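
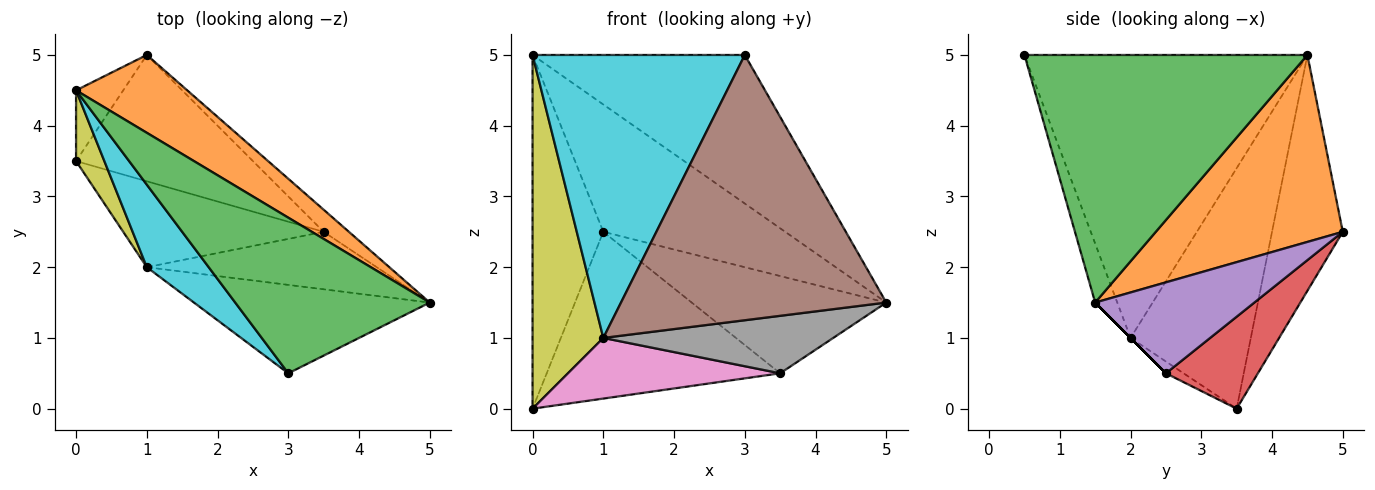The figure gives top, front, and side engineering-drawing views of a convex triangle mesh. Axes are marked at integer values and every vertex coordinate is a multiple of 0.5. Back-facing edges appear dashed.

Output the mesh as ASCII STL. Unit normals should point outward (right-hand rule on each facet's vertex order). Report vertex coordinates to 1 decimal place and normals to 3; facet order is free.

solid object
 facet normal -0.700 0.700 -0.140
  outer loop
   vertex 0.0 4.5 5.0
   vertex 1.0 5.0 2.5
   vertex 0.0 3.5 0.0
  endloop
 endfacet
 facet normal 0.659 0.642 0.392
  outer loop
   vertex 0.0 4.5 5.0
   vertex 5.0 1.5 1.5
   vertex 1.0 5.0 2.5
  endloop
 endfacet
 facet normal 0.677 0.508 0.532
  outer loop
   vertex 0.0 4.5 5.0
   vertex 3.0 0.5 5.0
   vertex 5.0 1.5 1.5
  endloop
 endfacet
 facet normal 0.300 0.760 -0.576
  outer loop
   vertex 3.5 2.5 0.5
   vertex 0.0 3.5 0.0
   vertex 1.0 5.0 2.5
  endloop
 endfacet
 facet normal 0.624 0.762 -0.173
  outer loop
   vertex 3.5 2.5 0.5
   vertex 1.0 5.0 2.5
   vertex 5.0 1.5 1.5
  endloop
 endfacet
 facet normal -0.079 -0.946 -0.315
  outer loop
   vertex 1.0 2.0 1.0
   vertex 5.0 1.5 1.5
   vertex 3.0 0.5 5.0
  endloop
 endfacet
 facet normal -0.048 -0.576 -0.816
  outer loop
   vertex 1.0 2.0 1.0
   vertex 0.0 3.5 0.0
   vertex 3.5 2.5 0.5
  endloop
 endfacet
 facet normal 0.000 -0.707 -0.707
  outer loop
   vertex 1.0 2.0 1.0
   vertex 3.5 2.5 0.5
   vertex 5.0 1.5 1.5
  endloop
 endfacet
 facet normal -0.858 -0.504 0.101
  outer loop
   vertex 1.0 2.0 1.0
   vertex 0.0 4.5 5.0
   vertex 0.0 3.5 0.0
  endloop
 endfacet
 facet normal -0.788 -0.591 0.172
  outer loop
   vertex 1.0 2.0 1.0
   vertex 3.0 0.5 5.0
   vertex 0.0 4.5 5.0
  endloop
 endfacet
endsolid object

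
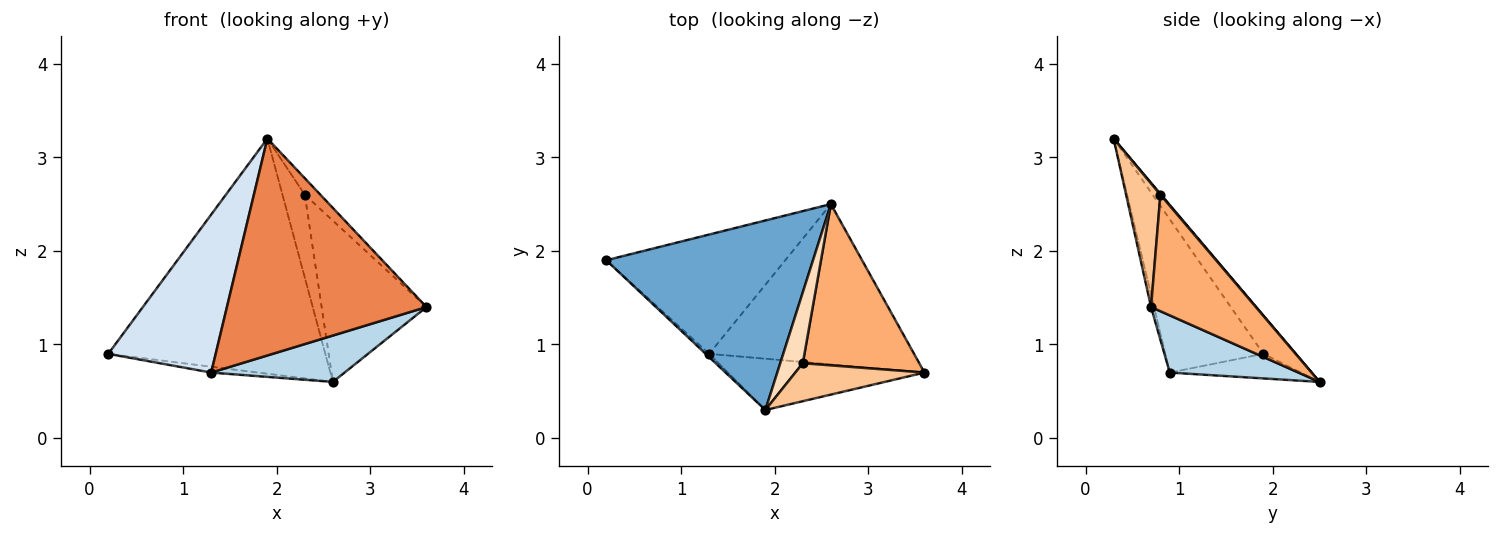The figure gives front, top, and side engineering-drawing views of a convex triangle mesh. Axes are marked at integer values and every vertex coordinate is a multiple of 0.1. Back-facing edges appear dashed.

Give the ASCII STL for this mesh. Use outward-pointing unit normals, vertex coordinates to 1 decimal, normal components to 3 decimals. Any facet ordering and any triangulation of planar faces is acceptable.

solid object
 facet normal -0.115 0.773 0.623
  outer loop
   vertex 1.9 0.3 3.2
   vertex 2.6 2.5 0.6
   vertex 0.2 1.9 0.9
  endloop
 endfacet
 facet normal -0.136 0.049 -0.990
  outer loop
   vertex 1.3 0.9 0.7
   vertex 0.2 1.9 0.9
   vertex 2.6 2.5 0.6
  endloop
 endfacet
 facet normal 0.259 -0.268 -0.928
  outer loop
   vertex 1.3 0.9 0.7
   vertex 2.6 2.5 0.6
   vertex 3.6 0.7 1.4
  endloop
 endfacet
 facet normal -0.674 -0.738 -0.015
  outer loop
   vertex 1.3 0.9 0.7
   vertex 1.9 0.3 3.2
   vertex 0.2 1.9 0.9
  endloop
 endfacet
 facet normal -0.015 -0.973 -0.230
  outer loop
   vertex 1.3 0.9 0.7
   vertex 3.6 0.7 1.4
   vertex 1.9 0.3 3.2
  endloop
 endfacet
 facet normal 0.577 0.577 0.577
  outer loop
   vertex 2.3 0.8 2.6
   vertex 3.6 0.7 1.4
   vertex 2.6 2.5 0.6
  endloop
 endfacet
 facet normal 0.659 0.300 0.689
  outer loop
   vertex 2.3 0.8 2.6
   vertex 1.9 0.3 3.2
   vertex 3.6 0.7 1.4
  endloop
 endfacet
 facet normal 0.025 0.760 0.650
  outer loop
   vertex 2.3 0.8 2.6
   vertex 2.6 2.5 0.6
   vertex 1.9 0.3 3.2
  endloop
 endfacet
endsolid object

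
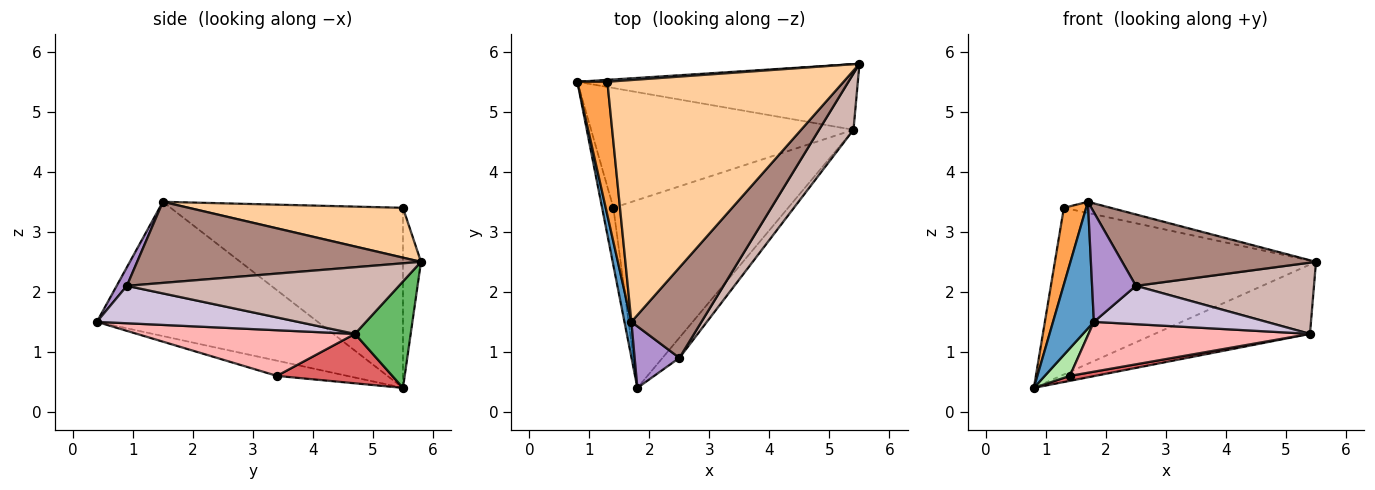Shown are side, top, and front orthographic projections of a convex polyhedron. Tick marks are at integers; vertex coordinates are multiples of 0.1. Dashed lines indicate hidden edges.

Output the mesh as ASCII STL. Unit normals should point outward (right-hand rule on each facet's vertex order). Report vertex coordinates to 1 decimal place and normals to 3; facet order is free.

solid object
 facet normal -0.982 -0.182 0.051
  outer loop
   vertex 1.7 1.5 3.5
   vertex 0.8 5.5 0.4
   vertex 1.8 0.4 1.5
  endloop
 endfacet
 facet normal -0.069 0.998 0.011
  outer loop
   vertex 1.3 5.5 3.4
   vertex 5.5 5.8 2.5
   vertex 0.8 5.5 0.4
  endloop
 endfacet
 facet normal -0.982 -0.094 0.164
  outer loop
   vertex 1.3 5.5 3.4
   vertex 0.8 5.5 0.4
   vertex 1.7 1.5 3.5
  endloop
 endfacet
 facet normal 0.206 0.045 0.977
  outer loop
   vertex 1.3 5.5 3.4
   vertex 1.7 1.5 3.5
   vertex 5.5 5.8 2.5
  endloop
 endfacet
 facet normal 0.252 0.703 -0.665
  outer loop
   vertex 5.4 4.7 1.3
   vertex 0.8 5.5 0.4
   vertex 5.5 5.8 2.5
  endloop
 endfacet
 facet normal -0.771 -0.275 -0.574
  outer loop
   vertex 1.4 3.4 0.6
   vertex 1.8 0.4 1.5
   vertex 0.8 5.5 0.4
  endloop
 endfacet
 facet normal 0.185 -0.041 -0.982
  outer loop
   vertex 1.4 3.4 0.6
   vertex 0.8 5.5 0.4
   vertex 5.4 4.7 1.3
  endloop
 endfacet
 facet normal 0.245 -0.249 -0.937
  outer loop
   vertex 1.4 3.4 0.6
   vertex 5.4 4.7 1.3
   vertex 1.8 0.4 1.5
  endloop
 endfacet
 facet normal 0.199 -0.854 0.480
  outer loop
   vertex 2.5 0.9 2.1
   vertex 1.7 1.5 3.5
   vertex 1.8 0.4 1.5
  endloop
 endfacet
 facet normal 0.718 -0.616 -0.324
  outer loop
   vertex 2.5 0.9 2.1
   vertex 1.8 0.4 1.5
   vertex 5.4 4.7 1.3
  endloop
 endfacet
 facet normal 0.672 -0.459 0.581
  outer loop
   vertex 2.5 0.9 2.1
   vertex 5.5 5.8 2.5
   vertex 1.7 1.5 3.5
  endloop
 endfacet
 facet normal 0.768 -0.503 0.397
  outer loop
   vertex 2.5 0.9 2.1
   vertex 5.4 4.7 1.3
   vertex 5.5 5.8 2.5
  endloop
 endfacet
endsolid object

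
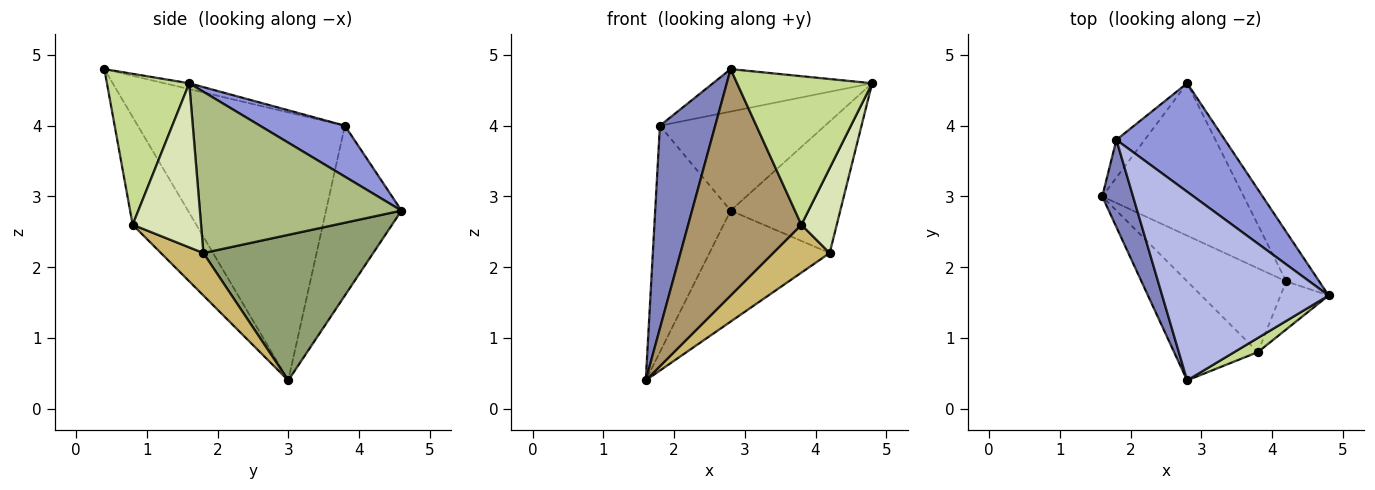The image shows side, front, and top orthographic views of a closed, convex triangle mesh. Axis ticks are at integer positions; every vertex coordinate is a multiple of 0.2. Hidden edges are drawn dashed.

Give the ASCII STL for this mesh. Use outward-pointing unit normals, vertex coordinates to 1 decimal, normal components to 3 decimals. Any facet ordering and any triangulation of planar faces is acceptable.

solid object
 facet normal -0.702 0.702 -0.117
  outer loop
   vertex 1.8 3.8 4.0
   vertex 2.8 4.6 2.8
   vertex 1.6 3.0 0.4
  endloop
 endfacet
 facet normal -0.960 -0.256 0.110
  outer loop
   vertex 1.8 3.8 4.0
   vertex 1.6 3.0 0.4
   vertex 2.8 0.4 4.8
  endloop
 endfacet
 facet normal 0.328 0.637 0.698
  outer loop
   vertex 1.8 3.8 4.0
   vertex 4.8 1.6 4.6
   vertex 2.8 4.6 2.8
  endloop
 endfacet
 facet normal -0.034 0.219 0.975
  outer loop
   vertex 1.8 3.8 4.0
   vertex 2.8 0.4 4.8
   vertex 4.8 1.6 4.6
  endloop
 endfacet
 facet normal 0.639 0.453 -0.622
  outer loop
   vertex 4.2 1.8 2.2
   vertex 1.6 3.0 0.4
   vertex 2.8 4.6 2.8
  endloop
 endfacet
 facet normal 0.865 0.470 -0.177
  outer loop
   vertex 4.2 1.8 2.2
   vertex 2.8 4.6 2.8
   vertex 4.8 1.6 4.6
  endloop
 endfacet
 facet normal 0.519 -0.851 0.081
  outer loop
   vertex 3.8 0.8 2.6
   vertex 4.8 1.6 4.6
   vertex 2.8 0.4 4.8
  endloop
 endfacet
 facet normal 0.860 -0.445 -0.252
  outer loop
   vertex 3.8 0.8 2.6
   vertex 4.2 1.8 2.2
   vertex 4.8 1.6 4.6
  endloop
 endfacet
 facet normal -0.458 -0.814 -0.356
  outer loop
   vertex 3.8 0.8 2.6
   vertex 2.8 0.4 4.8
   vertex 1.6 3.0 0.4
  endloop
 endfacet
 facet normal 0.349 -0.465 -0.814
  outer loop
   vertex 3.8 0.8 2.6
   vertex 1.6 3.0 0.4
   vertex 4.2 1.8 2.2
  endloop
 endfacet
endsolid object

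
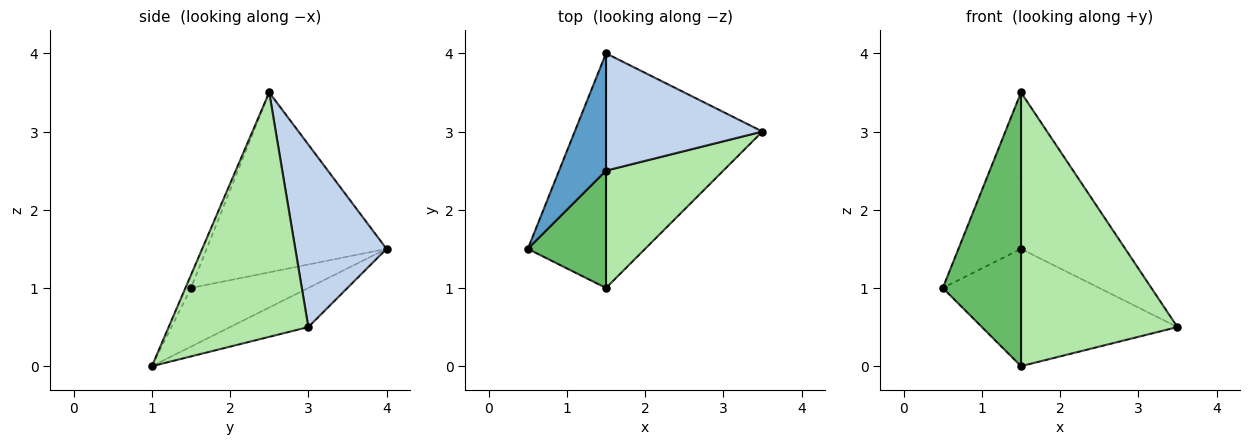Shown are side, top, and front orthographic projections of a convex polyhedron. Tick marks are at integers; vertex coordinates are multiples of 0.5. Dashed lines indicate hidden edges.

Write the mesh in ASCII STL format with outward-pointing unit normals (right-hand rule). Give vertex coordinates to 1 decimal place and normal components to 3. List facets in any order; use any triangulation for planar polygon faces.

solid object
 facet normal -0.917 0.319 0.239
  outer loop
   vertex 1.5 2.5 3.5
   vertex 1.5 4.0 1.5
   vertex 0.5 1.5 1.0
  endloop
 endfacet
 facet normal 0.573 0.655 0.492
  outer loop
   vertex 1.5 2.5 3.5
   vertex 3.5 3.0 0.5
   vertex 1.5 4.0 1.5
  endloop
 endfacet
 facet normal -0.557 0.371 -0.743
  outer loop
   vertex 1.5 1.0 0.0
   vertex 0.5 1.5 1.0
   vertex 1.5 4.0 1.5
  endloop
 endfacet
 facet normal -0.218 0.436 -0.873
  outer loop
   vertex 1.5 1.0 0.0
   vertex 1.5 4.0 1.5
   vertex 3.5 3.0 0.5
  endloop
 endfacet
 facet normal -0.066 -0.917 0.393
  outer loop
   vertex 1.5 1.0 0.0
   vertex 1.5 2.5 3.5
   vertex 0.5 1.5 1.0
  endloop
 endfacet
 facet normal 0.634 -0.711 0.305
  outer loop
   vertex 1.5 1.0 0.0
   vertex 3.5 3.0 0.5
   vertex 1.5 2.5 3.5
  endloop
 endfacet
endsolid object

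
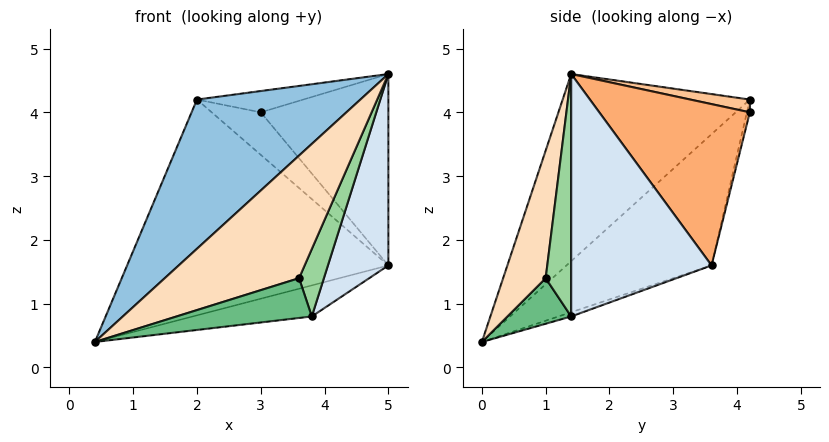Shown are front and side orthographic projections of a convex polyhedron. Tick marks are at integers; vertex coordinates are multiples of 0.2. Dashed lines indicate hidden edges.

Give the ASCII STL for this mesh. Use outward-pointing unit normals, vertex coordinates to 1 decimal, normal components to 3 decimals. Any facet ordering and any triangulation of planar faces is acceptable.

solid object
 facet normal -0.386 0.695 -0.606
  outer loop
   vertex 2.0 4.2 4.2
   vertex 5.0 3.6 1.6
   vertex 0.4 0.0 0.4
  endloop
 endfacet
 facet normal -0.521 -0.455 0.722
  outer loop
   vertex 5.0 1.4 4.6
   vertex 2.0 4.2 4.2
   vertex 0.4 0.0 0.4
  endloop
 endfacet
 facet normal -0.039 0.360 -0.932
  outer loop
   vertex 3.8 1.4 0.8
   vertex 0.4 0.0 0.4
   vertex 5.0 3.6 1.6
  endloop
 endfacet
 facet normal 0.882 -0.380 -0.279
  outer loop
   vertex 3.8 1.4 0.8
   vertex 5.0 3.6 1.6
   vertex 5.0 1.4 4.6
  endloop
 endfacet
 facet normal -0.057 0.956 -0.287
  outer loop
   vertex 3.0 4.2 4.0
   vertex 5.0 3.6 1.6
   vertex 2.0 4.2 4.2
  endloop
 endfacet
 facet normal 0.689 0.584 0.428
  outer loop
   vertex 3.0 4.2 4.0
   vertex 5.0 1.4 4.6
   vertex 5.0 3.6 1.6
  endloop
 endfacet
 facet normal 0.185 0.331 0.925
  outer loop
   vertex 3.0 4.2 4.0
   vertex 2.0 4.2 4.2
   vertex 5.0 1.4 4.6
  endloop
 endfacet
 facet normal 0.302 -0.953 -0.013
  outer loop
   vertex 3.6 1.0 1.4
   vertex 5.0 1.4 4.6
   vertex 0.4 0.0 0.4
  endloop
 endfacet
 facet normal 0.387 -0.821 -0.418
  outer loop
   vertex 3.6 1.0 1.4
   vertex 0.4 0.0 0.4
   vertex 3.8 1.4 0.8
  endloop
 endfacet
 facet normal 0.699 -0.680 -0.221
  outer loop
   vertex 3.6 1.0 1.4
   vertex 3.8 1.4 0.8
   vertex 5.0 1.4 4.6
  endloop
 endfacet
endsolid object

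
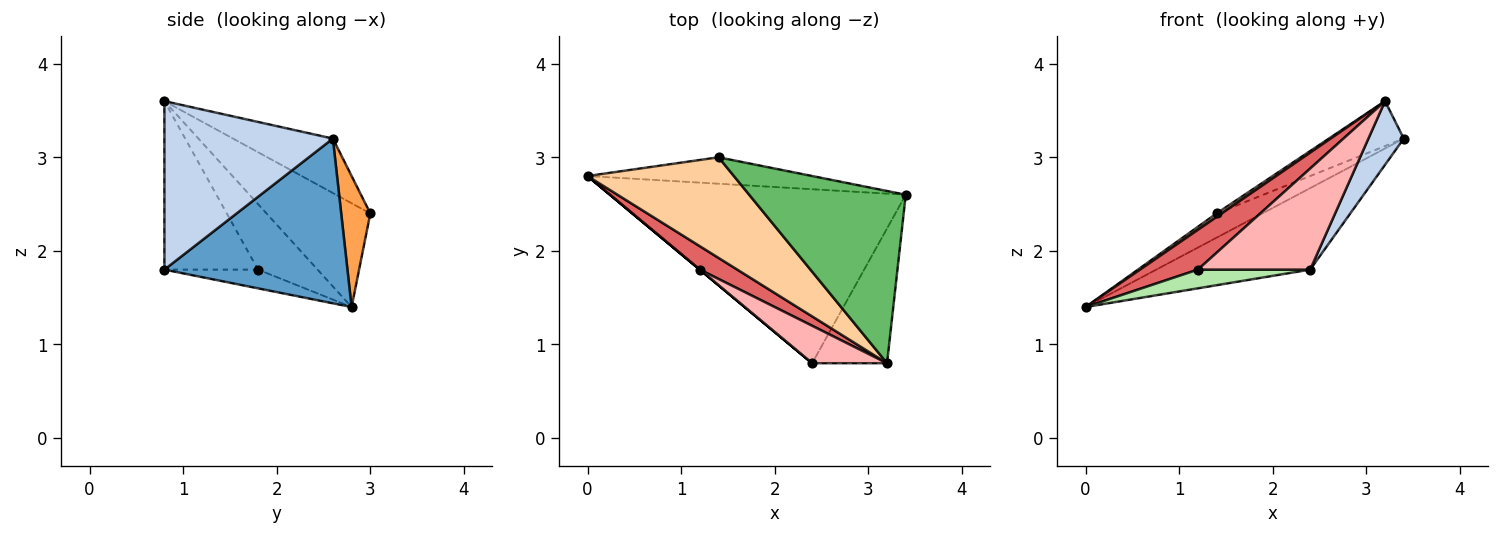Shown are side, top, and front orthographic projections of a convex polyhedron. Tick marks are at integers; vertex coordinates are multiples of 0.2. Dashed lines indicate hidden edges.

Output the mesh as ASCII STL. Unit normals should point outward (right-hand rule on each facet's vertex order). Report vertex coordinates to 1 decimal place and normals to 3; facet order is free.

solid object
 facet normal 0.450 0.379 -0.809
  outer loop
   vertex 2.4 0.8 1.8
   vertex 0.0 2.8 1.4
   vertex 3.4 2.6 3.2
  endloop
 endfacet
 facet normal 0.897 -0.188 -0.399
  outer loop
   vertex 3.2 0.8 3.6
   vertex 2.4 0.8 1.8
   vertex 3.4 2.6 3.2
  endloop
 endfacet
 facet normal 0.395 0.621 -0.677
  outer loop
   vertex 1.4 3.0 2.4
   vertex 3.4 2.6 3.2
   vertex 0.0 2.8 1.4
  endloop
 endfacet
 facet normal -0.578 -0.028 0.815
  outer loop
   vertex 1.4 3.0 2.4
   vertex 0.0 2.8 1.4
   vertex 3.2 0.8 3.6
  endloop
 endfacet
 facet normal -0.319 0.239 0.917
  outer loop
   vertex 1.4 3.0 2.4
   vertex 3.2 0.8 3.6
   vertex 3.4 2.6 3.2
  endloop
 endfacet
 facet normal -0.640 -0.768 0.000
  outer loop
   vertex 1.2 1.8 1.8
   vertex 0.0 2.8 1.4
   vertex 2.4 0.8 1.8
  endloop
 endfacet
 facet normal -0.664 -0.645 0.379
  outer loop
   vertex 1.2 1.8 1.8
   vertex 3.2 0.8 3.6
   vertex 0.0 2.8 1.4
  endloop
 endfacet
 facet normal -0.616 -0.739 0.274
  outer loop
   vertex 1.2 1.8 1.8
   vertex 2.4 0.8 1.8
   vertex 3.2 0.8 3.6
  endloop
 endfacet
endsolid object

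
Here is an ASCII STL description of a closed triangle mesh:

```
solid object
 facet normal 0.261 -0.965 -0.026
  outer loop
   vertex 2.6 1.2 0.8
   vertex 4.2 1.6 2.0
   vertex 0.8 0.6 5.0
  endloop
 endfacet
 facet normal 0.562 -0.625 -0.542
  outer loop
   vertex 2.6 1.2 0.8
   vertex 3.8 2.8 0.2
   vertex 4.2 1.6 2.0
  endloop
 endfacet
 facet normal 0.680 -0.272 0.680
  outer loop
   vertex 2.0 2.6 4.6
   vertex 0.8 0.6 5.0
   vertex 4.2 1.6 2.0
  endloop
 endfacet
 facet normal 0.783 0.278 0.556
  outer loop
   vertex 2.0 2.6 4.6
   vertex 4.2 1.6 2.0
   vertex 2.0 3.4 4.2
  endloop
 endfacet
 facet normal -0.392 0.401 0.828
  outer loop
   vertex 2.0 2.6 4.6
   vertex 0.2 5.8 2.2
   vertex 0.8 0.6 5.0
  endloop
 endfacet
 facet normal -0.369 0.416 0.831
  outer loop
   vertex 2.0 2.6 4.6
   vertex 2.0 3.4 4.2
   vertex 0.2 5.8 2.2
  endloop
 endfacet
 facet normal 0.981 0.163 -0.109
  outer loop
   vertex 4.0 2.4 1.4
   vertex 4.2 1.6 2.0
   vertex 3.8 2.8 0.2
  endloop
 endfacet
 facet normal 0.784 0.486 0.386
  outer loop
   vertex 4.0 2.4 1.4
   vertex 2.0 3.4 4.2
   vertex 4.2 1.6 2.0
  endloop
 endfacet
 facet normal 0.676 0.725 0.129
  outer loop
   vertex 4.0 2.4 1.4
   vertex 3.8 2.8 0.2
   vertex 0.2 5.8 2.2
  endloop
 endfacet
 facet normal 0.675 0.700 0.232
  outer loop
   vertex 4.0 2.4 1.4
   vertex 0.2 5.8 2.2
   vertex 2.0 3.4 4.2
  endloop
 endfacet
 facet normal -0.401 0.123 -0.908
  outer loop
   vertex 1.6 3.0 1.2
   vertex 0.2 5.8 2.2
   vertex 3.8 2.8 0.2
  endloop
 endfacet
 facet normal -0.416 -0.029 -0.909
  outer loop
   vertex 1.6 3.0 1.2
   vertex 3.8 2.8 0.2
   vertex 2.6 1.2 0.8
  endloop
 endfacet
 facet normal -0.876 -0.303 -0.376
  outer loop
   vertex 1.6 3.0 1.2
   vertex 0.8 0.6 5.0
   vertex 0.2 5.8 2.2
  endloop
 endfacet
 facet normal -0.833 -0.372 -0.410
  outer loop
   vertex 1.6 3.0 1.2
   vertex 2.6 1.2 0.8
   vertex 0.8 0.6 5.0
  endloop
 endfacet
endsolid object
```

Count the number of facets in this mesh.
14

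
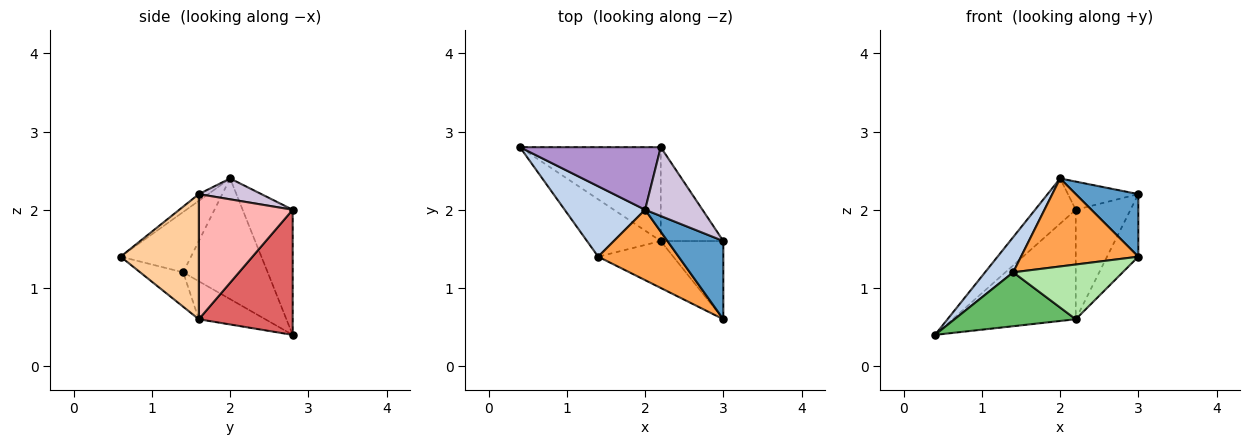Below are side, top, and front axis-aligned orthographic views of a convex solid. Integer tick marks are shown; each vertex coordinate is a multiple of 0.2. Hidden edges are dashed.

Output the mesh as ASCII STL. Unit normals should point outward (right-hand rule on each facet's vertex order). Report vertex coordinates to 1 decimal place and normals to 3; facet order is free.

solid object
 facet normal -0.093 -0.622 0.777
  outer loop
   vertex 2.0 2.0 2.4
   vertex 3.0 0.6 1.4
   vertex 3.0 1.6 2.2
  endloop
 endfacet
 facet normal -0.802 -0.267 0.535
  outer loop
   vertex 1.4 1.4 1.2
   vertex 2.0 2.0 2.4
   vertex 0.4 2.8 0.4
  endloop
 endfacet
 facet normal -0.424 -0.707 0.566
  outer loop
   vertex 1.4 1.4 1.2
   vertex 3.0 0.6 1.4
   vertex 2.0 2.0 2.4
  endloop
 endfacet
 facet normal 0.842 0.337 -0.421
  outer loop
   vertex 2.2 1.6 0.6
   vertex 3.0 1.6 2.2
   vertex 3.0 0.6 1.4
  endloop
 endfacet
 facet normal -0.352 -0.641 -0.682
  outer loop
   vertex 2.2 1.6 0.6
   vertex 1.4 1.4 1.2
   vertex 0.4 2.8 0.4
  endloop
 endfacet
 facet normal -0.286 -0.728 -0.624
  outer loop
   vertex 2.2 1.6 0.6
   vertex 3.0 0.6 1.4
   vertex 1.4 1.4 1.2
  endloop
 endfacet
 facet normal 0.501 0.657 -0.563
  outer loop
   vertex 2.2 2.8 2.0
   vertex 2.2 1.6 0.6
   vertex 0.4 2.8 0.4
  endloop
 endfacet
 facet normal 0.793 0.463 -0.396
  outer loop
   vertex 2.2 2.8 2.0
   vertex 3.0 1.6 2.2
   vertex 2.2 1.6 0.6
  endloop
 endfacet
 facet normal -0.585 0.475 0.658
  outer loop
   vertex 2.2 2.8 2.0
   vertex 0.4 2.8 0.4
   vertex 2.0 2.0 2.4
  endloop
 endfacet
 facet normal 0.319 0.359 0.877
  outer loop
   vertex 2.2 2.8 2.0
   vertex 2.0 2.0 2.4
   vertex 3.0 1.6 2.2
  endloop
 endfacet
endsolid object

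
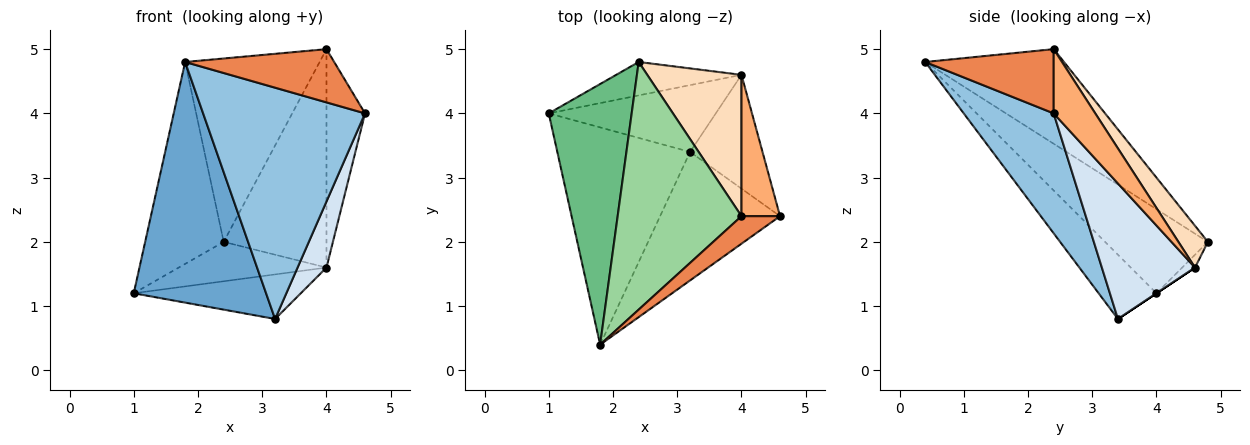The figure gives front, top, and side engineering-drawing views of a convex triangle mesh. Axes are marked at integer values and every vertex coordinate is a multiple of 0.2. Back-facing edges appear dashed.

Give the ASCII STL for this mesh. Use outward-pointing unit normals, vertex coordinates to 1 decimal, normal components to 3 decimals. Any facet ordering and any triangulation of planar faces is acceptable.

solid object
 facet normal -0.308 -0.706 -0.637
  outer loop
   vertex 3.2 3.4 0.8
   vertex 1.8 0.4 4.8
   vertex 1.0 4.0 1.2
  endloop
 endfacet
 facet normal 0.437 -0.786 -0.437
  outer loop
   vertex 3.2 3.4 0.8
   vertex 4.6 2.4 4.0
   vertex 1.8 0.4 4.8
  endloop
 endfacet
 facet normal 0.000 0.555 -0.832
  outer loop
   vertex 4.0 4.6 1.6
   vertex 3.2 3.4 0.8
   vertex 1.0 4.0 1.2
  endloop
 endfacet
 facet normal 0.851 -0.264 -0.455
  outer loop
   vertex 4.0 4.6 1.6
   vertex 4.6 2.4 4.0
   vertex 3.2 3.4 0.8
  endloop
 endfacet
 facet normal 0.608 -0.705 0.365
  outer loop
   vertex 4.0 2.4 5.0
   vertex 1.8 0.4 4.8
   vertex 4.6 2.4 4.0
  endloop
 endfacet
 facet normal 0.671 0.622 0.403
  outer loop
   vertex 4.0 2.4 5.0
   vertex 4.6 2.4 4.0
   vertex 4.0 4.6 1.6
  endloop
 endfacet
 facet normal -0.066 0.761 -0.645
  outer loop
   vertex 2.4 4.8 2.0
   vertex 4.0 4.6 1.6
   vertex 1.0 4.0 1.2
  endloop
 endfacet
 facet normal 0.234 0.816 0.528
  outer loop
   vertex 2.4 4.8 2.0
   vertex 4.0 2.4 5.0
   vertex 4.0 4.6 1.6
  endloop
 endfacet
 facet normal -0.625 0.478 0.617
  outer loop
   vertex 2.4 4.8 2.0
   vertex 1.0 4.0 1.2
   vertex 1.8 0.4 4.8
  endloop
 endfacet
 facet normal -0.523 0.507 0.685
  outer loop
   vertex 2.4 4.8 2.0
   vertex 1.8 0.4 4.8
   vertex 4.0 2.4 5.0
  endloop
 endfacet
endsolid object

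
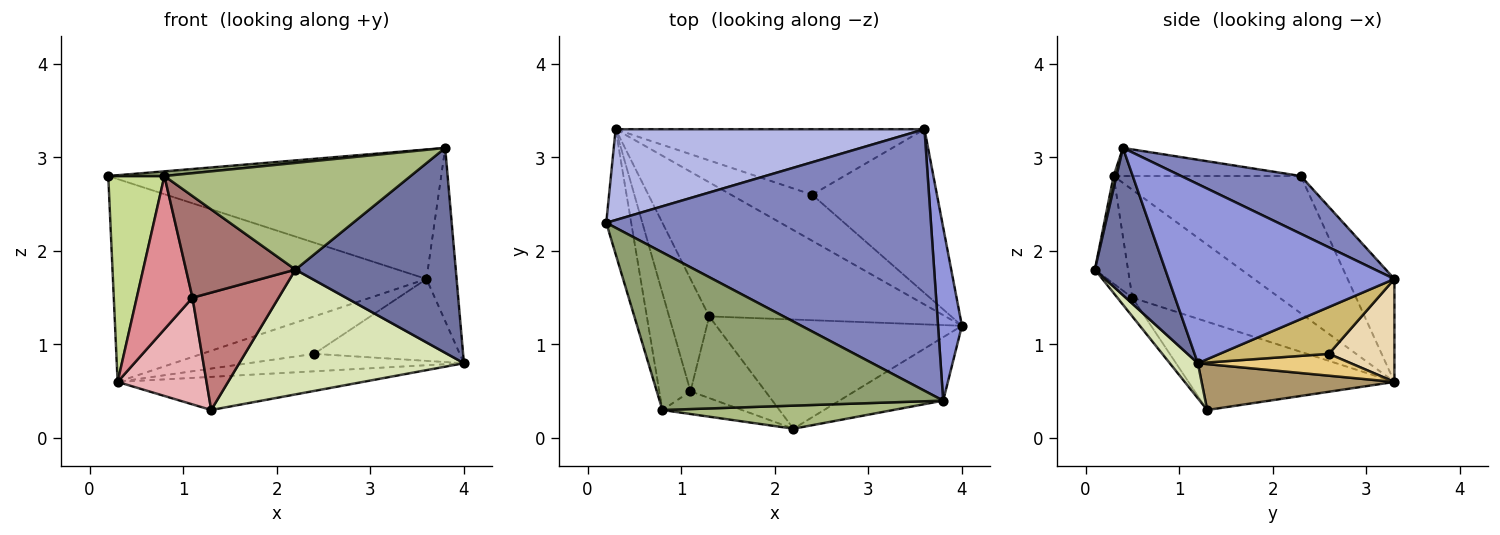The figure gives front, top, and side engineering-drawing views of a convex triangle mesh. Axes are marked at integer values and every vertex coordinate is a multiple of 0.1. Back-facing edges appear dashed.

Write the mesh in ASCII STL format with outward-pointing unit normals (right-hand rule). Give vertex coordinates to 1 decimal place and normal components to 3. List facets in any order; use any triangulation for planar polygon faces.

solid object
 facet normal 0.387 -0.881 -0.273
  outer loop
   vertex 3.8 0.4 3.1
   vertex 2.2 0.1 1.8
   vertex 4.0 1.2 0.8
  endloop
 endfacet
 facet normal 0.157 0.438 0.885
  outer loop
   vertex 3.6 3.3 1.7
   vertex 0.2 2.3 2.8
   vertex 3.8 0.4 3.1
  endloop
 endfacet
 facet normal 0.983 0.131 0.131
  outer loop
   vertex 3.6 3.3 1.7
   vertex 3.8 0.4 3.1
   vertex 4.0 1.2 0.8
  endloop
 endfacet
 facet normal -0.135 0.904 0.405
  outer loop
   vertex 0.3 3.3 0.6
   vertex 0.2 2.3 2.8
   vertex 3.6 3.3 1.7
  endloop
 endfacet
 facet normal -0.098 -0.030 0.995
  outer loop
   vertex 0.8 0.3 2.8
   vertex 3.8 0.4 3.1
   vertex 0.2 2.3 2.8
  endloop
 endfacet
 facet normal 0.011 -0.977 0.211
  outer loop
   vertex 0.8 0.3 2.8
   vertex 2.2 0.1 1.8
   vertex 3.8 0.4 3.1
  endloop
 endfacet
 facet normal -0.944 -0.283 -0.172
  outer loop
   vertex 0.8 0.3 2.8
   vertex 0.2 2.3 2.8
   vertex 0.3 3.3 0.6
  endloop
 endfacet
 facet normal 0.094 -0.749 -0.656
  outer loop
   vertex 1.3 1.3 0.3
   vertex 4.0 1.2 0.8
   vertex 2.2 0.1 1.8
  endloop
 endfacet
 facet normal 0.185 0.236 -0.954
  outer loop
   vertex 1.3 1.3 0.3
   vertex 0.3 3.3 0.6
   vertex 4.0 1.2 0.8
  endloop
 endfacet
 facet normal 0.318 0.424 -0.848
  outer loop
   vertex 2.4 2.6 0.9
   vertex 3.6 3.3 1.7
   vertex 4.0 1.2 0.8
  endloop
 endfacet
 facet normal 0.244 0.344 -0.907
  outer loop
   vertex 2.4 2.6 0.9
   vertex 4.0 1.2 0.8
   vertex 0.3 3.3 0.6
  endloop
 endfacet
 facet normal 0.278 0.477 -0.834
  outer loop
   vertex 2.4 2.6 0.9
   vertex 0.3 3.3 0.6
   vertex 3.6 3.3 1.7
  endloop
 endfacet
 facet normal -0.283 -0.936 -0.209
  outer loop
   vertex 1.1 0.5 1.5
   vertex 2.2 0.1 1.8
   vertex 0.8 0.3 2.8
  endloop
 endfacet
 facet normal -0.141 -0.813 -0.565
  outer loop
   vertex 1.1 0.5 1.5
   vertex 1.3 1.3 0.3
   vertex 2.2 0.1 1.8
  endloop
 endfacet
 facet normal -0.903 -0.342 -0.261
  outer loop
   vertex 1.1 0.5 1.5
   vertex 0.8 0.3 2.8
   vertex 0.3 3.3 0.6
  endloop
 endfacet
 facet normal -0.847 -0.366 -0.385
  outer loop
   vertex 1.1 0.5 1.5
   vertex 0.3 3.3 0.6
   vertex 1.3 1.3 0.3
  endloop
 endfacet
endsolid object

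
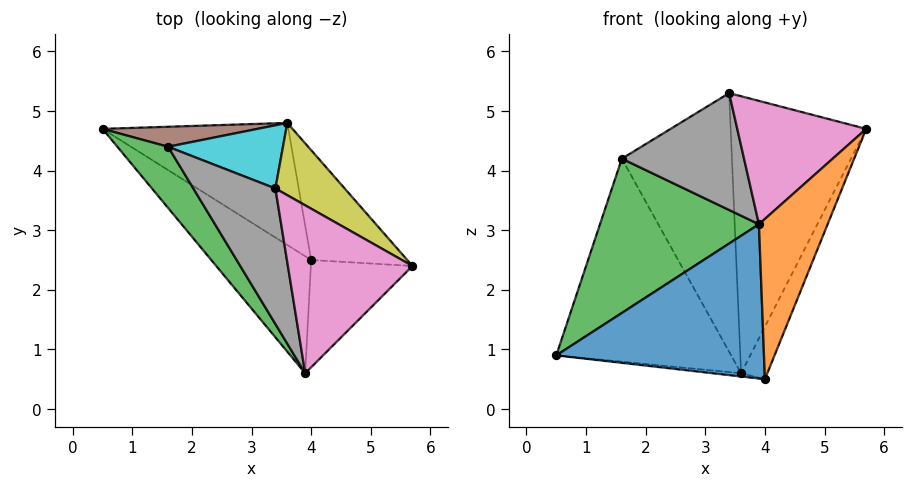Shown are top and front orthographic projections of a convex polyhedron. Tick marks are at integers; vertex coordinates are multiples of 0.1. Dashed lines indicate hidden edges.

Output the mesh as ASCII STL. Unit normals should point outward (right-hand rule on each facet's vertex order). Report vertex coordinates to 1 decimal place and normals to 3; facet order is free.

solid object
 facet normal -0.495 -0.692 -0.525
  outer loop
   vertex 4.0 2.5 0.5
   vertex 3.9 0.6 3.1
   vertex 0.5 4.7 0.9
  endloop
 endfacet
 facet normal 0.798 -0.500 -0.335
  outer loop
   vertex 4.0 2.5 0.5
   vertex 5.7 2.4 4.7
   vertex 3.9 0.6 3.1
  endloop
 endfacet
 facet normal -0.806 -0.551 0.218
  outer loop
   vertex 1.6 4.4 4.2
   vertex 0.5 4.7 0.9
   vertex 3.9 0.6 3.1
  endloop
 endfacet
 facet normal -0.097 0.026 -0.995
  outer loop
   vertex 3.6 4.8 0.6
   vertex 4.0 2.5 0.5
   vertex 0.5 4.7 0.9
  endloop
 endfacet
 facet normal 0.914 0.175 -0.366
  outer loop
   vertex 3.6 4.8 0.6
   vertex 5.7 2.4 4.7
   vertex 4.0 2.5 0.5
  endloop
 endfacet
 facet normal -0.023 0.995 0.098
  outer loop
   vertex 3.6 4.8 0.6
   vertex 0.5 4.7 0.9
   vertex 1.6 4.4 4.2
  endloop
 endfacet
 facet normal -0.123 -0.587 0.800
  outer loop
   vertex 3.4 3.7 5.3
   vertex 3.9 0.6 3.1
   vertex 5.7 2.4 4.7
  endloop
 endfacet
 facet normal -0.583 -0.531 0.616
  outer loop
   vertex 3.4 3.7 5.3
   vertex 1.6 4.4 4.2
   vertex 3.9 0.6 3.1
  endloop
 endfacet
 facet normal 0.522 0.825 0.215
  outer loop
   vertex 3.4 3.7 5.3
   vertex 5.7 2.4 4.7
   vertex 3.6 4.8 0.6
  endloop
 endfacet
 facet normal 0.227 0.946 0.231
  outer loop
   vertex 3.4 3.7 5.3
   vertex 3.6 4.8 0.6
   vertex 1.6 4.4 4.2
  endloop
 endfacet
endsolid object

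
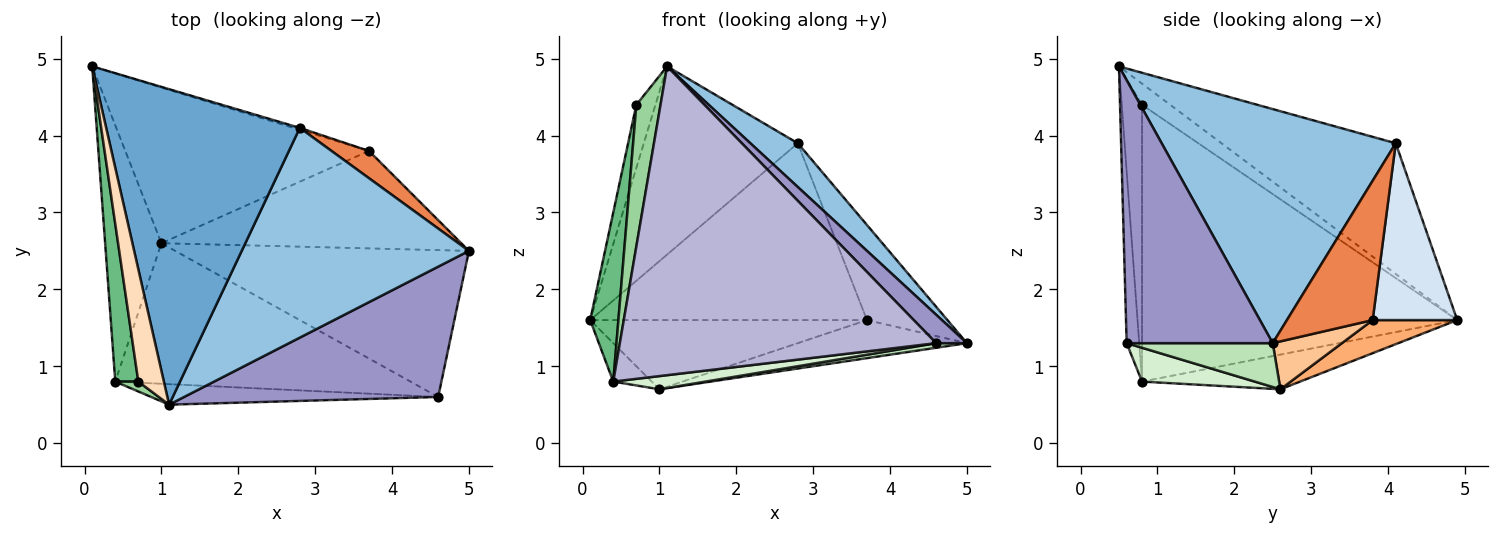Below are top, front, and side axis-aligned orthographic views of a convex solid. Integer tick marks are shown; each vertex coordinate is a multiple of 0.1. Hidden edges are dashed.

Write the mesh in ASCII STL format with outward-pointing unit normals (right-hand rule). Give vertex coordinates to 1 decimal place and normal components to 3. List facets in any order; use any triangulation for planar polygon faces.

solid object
 facet normal -0.502 0.443 0.743
  outer loop
   vertex 2.8 4.1 3.9
   vertex 0.1 4.9 1.6
   vertex 1.1 0.5 4.9
  endloop
 endfacet
 facet normal 0.710 -0.144 0.689
  outer loop
   vertex 2.8 4.1 3.9
   vertex 1.1 0.5 4.9
   vertex 5.0 2.5 1.3
  endloop
 endfacet
 facet normal -0.521 0.127 -0.844
  outer loop
   vertex 0.4 0.8 0.8
   vertex 0.1 4.9 1.6
   vertex 1.0 2.6 0.7
  endloop
 endfacet
 facet normal 0.292 0.956 -0.010
  outer loop
   vertex 3.7 3.8 1.6
   vertex 0.1 4.9 1.6
   vertex 2.8 4.1 3.9
  endloop
 endfacet
 facet normal 0.716 0.671 0.193
  outer loop
   vertex 3.7 3.8 1.6
   vertex 2.8 4.1 3.9
   vertex 5.0 2.5 1.3
  endloop
 endfacet
 facet normal 0.123 0.403 -0.907
  outer loop
   vertex 3.7 3.8 1.6
   vertex 1.0 2.6 0.7
   vertex 0.1 4.9 1.6
  endloop
 endfacet
 facet normal 0.147 0.360 -0.921
  outer loop
   vertex 3.7 3.8 1.6
   vertex 5.0 2.5 1.3
   vertex 1.0 2.6 0.7
  endloop
 endfacet
 facet normal -0.586 0.397 0.707
  outer loop
   vertex 0.7 0.8 4.4
   vertex 1.1 0.5 4.9
   vertex 0.1 4.9 1.6
  endloop
 endfacet
 facet normal -0.993 -0.089 0.083
  outer loop
   vertex 0.7 0.8 4.4
   vertex 0.1 4.9 1.6
   vertex 0.4 0.8 0.8
  endloop
 endfacet
 facet normal -0.641 -0.766 0.053
  outer loop
   vertex 0.7 0.8 4.4
   vertex 0.4 0.8 0.8
   vertex 1.1 0.5 4.9
  endloop
 endfacet
 facet normal 0.148 -0.031 -0.989
  outer loop
   vertex 4.6 0.6 1.3
   vertex 1.0 2.6 0.7
   vertex 5.0 2.5 1.3
  endloop
 endfacet
 facet normal 0.113 -0.093 -0.989
  outer loop
   vertex 4.6 0.6 1.3
   vertex 0.4 0.8 0.8
   vertex 1.0 2.6 0.7
  endloop
 endfacet
 facet normal 0.711 -0.150 0.687
  outer loop
   vertex 4.6 0.6 1.3
   vertex 5.0 2.5 1.3
   vertex 1.1 0.5 4.9
  endloop
 endfacet
 facet normal -0.040 -0.997 -0.066
  outer loop
   vertex 4.6 0.6 1.3
   vertex 1.1 0.5 4.9
   vertex 0.4 0.8 0.8
  endloop
 endfacet
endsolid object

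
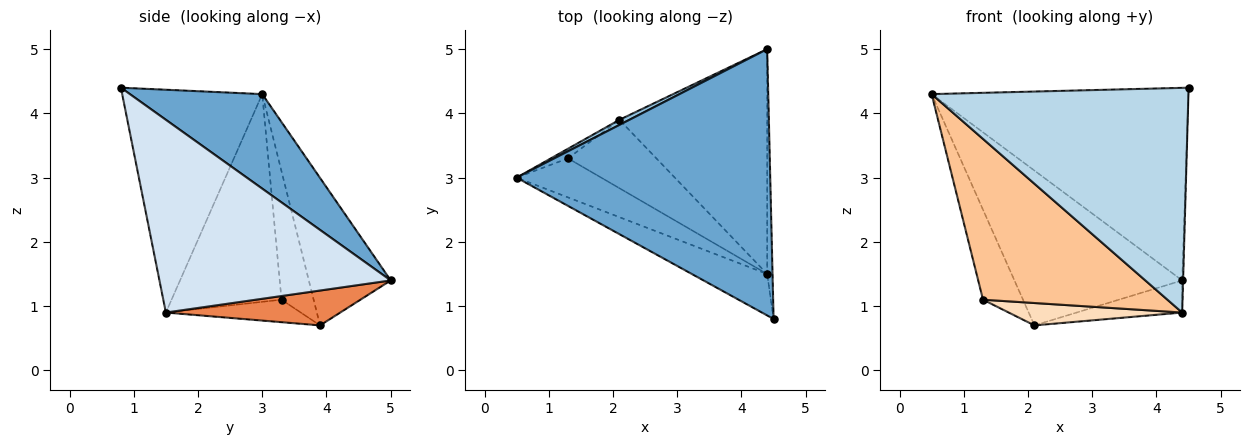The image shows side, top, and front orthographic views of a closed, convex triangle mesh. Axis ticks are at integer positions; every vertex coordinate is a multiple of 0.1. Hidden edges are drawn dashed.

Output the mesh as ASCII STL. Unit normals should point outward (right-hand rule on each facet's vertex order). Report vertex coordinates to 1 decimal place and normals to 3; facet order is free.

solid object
 facet normal 0.289 0.561 0.776
  outer loop
   vertex 4.4 5.0 1.4
   vertex 0.5 3.0 4.3
   vertex 4.5 0.8 4.4
  endloop
 endfacet
 facet normal -0.439 0.898 0.030
  outer loop
   vertex 2.1 3.9 0.7
   vertex 0.5 3.0 4.3
   vertex 4.4 5.0 1.4
  endloop
 endfacet
 facet normal -0.473 -0.867 -0.160
  outer loop
   vertex 4.4 1.5 0.9
   vertex 4.5 0.8 4.4
   vertex 0.5 3.0 4.3
  endloop
 endfacet
 facet normal 1.000 0.004 -0.028
  outer loop
   vertex 4.4 1.5 0.9
   vertex 4.4 5.0 1.4
   vertex 4.5 0.8 4.4
  endloop
 endfacet
 facet normal 0.228 0.138 -0.964
  outer loop
   vertex 4.4 1.5 0.9
   vertex 2.1 3.9 0.7
   vertex 4.4 5.0 1.4
  endloop
 endfacet
 facet normal -0.624 0.777 -0.083
  outer loop
   vertex 1.3 3.3 1.1
   vertex 0.5 3.0 4.3
   vertex 2.1 3.9 0.7
  endloop
 endfacet
 facet normal -0.501 -0.841 -0.204
  outer loop
   vertex 1.3 3.3 1.1
   vertex 4.4 1.5 0.9
   vertex 0.5 3.0 4.3
  endloop
 endfacet
 facet normal -0.235 -0.302 -0.924
  outer loop
   vertex 1.3 3.3 1.1
   vertex 2.1 3.9 0.7
   vertex 4.4 1.5 0.9
  endloop
 endfacet
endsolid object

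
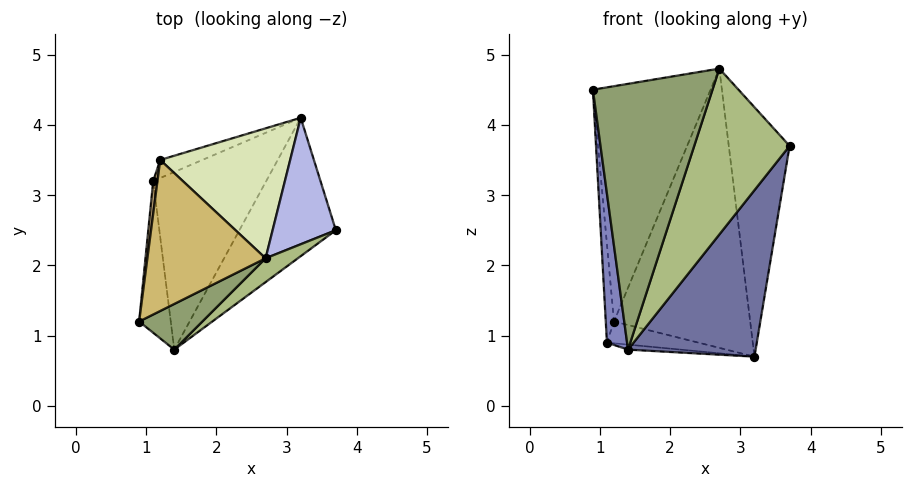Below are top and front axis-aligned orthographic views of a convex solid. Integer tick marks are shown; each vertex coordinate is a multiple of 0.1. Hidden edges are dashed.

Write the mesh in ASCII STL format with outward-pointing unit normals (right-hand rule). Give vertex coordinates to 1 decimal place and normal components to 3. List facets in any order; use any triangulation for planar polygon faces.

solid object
 facet normal 0.809 -0.452 -0.376
  outer loop
   vertex 1.4 0.8 0.8
   vertex 3.2 4.1 0.7
   vertex 3.7 2.5 3.7
  endloop
 endfacet
 facet normal -0.986 -0.118 -0.120
  outer loop
   vertex 1.1 3.2 0.9
   vertex 1.4 0.8 0.8
   vertex 0.9 1.2 4.5
  endloop
 endfacet
 facet normal -0.107 0.028 -0.994
  outer loop
   vertex 1.1 3.2 0.9
   vertex 3.2 4.1 0.7
   vertex 1.4 0.8 0.8
  endloop
 endfacet
 facet normal 0.139 0.883 0.448
  outer loop
   vertex 2.7 2.1 4.8
   vertex 3.7 2.5 3.7
   vertex 3.2 4.1 0.7
  endloop
 endfacet
 facet normal 0.421 -0.894 0.154
  outer loop
   vertex 2.7 2.1 4.8
   vertex 0.9 1.2 4.5
   vertex 1.4 0.8 0.8
  endloop
 endfacet
 facet normal 0.483 -0.866 0.124
  outer loop
   vertex 2.7 2.1 4.8
   vertex 1.4 0.8 0.8
   vertex 3.7 2.5 3.7
  endloop
 endfacet
 facet normal -0.364 0.716 -0.595
  outer loop
   vertex 1.2 3.5 1.2
   vertex 3.2 4.1 0.7
   vertex 1.1 3.2 0.9
  endloop
 endfacet
 facet normal -0.164 0.894 0.416
  outer loop
   vertex 1.2 3.5 1.2
   vertex 2.7 2.1 4.8
   vertex 3.2 4.1 0.7
  endloop
 endfacet
 facet normal -0.967 0.242 0.081
  outer loop
   vertex 1.2 3.5 1.2
   vertex 1.1 3.2 0.9
   vertex 0.9 1.2 4.5
  endloop
 endfacet
 facet normal -0.455 0.749 0.481
  outer loop
   vertex 1.2 3.5 1.2
   vertex 0.9 1.2 4.5
   vertex 2.7 2.1 4.8
  endloop
 endfacet
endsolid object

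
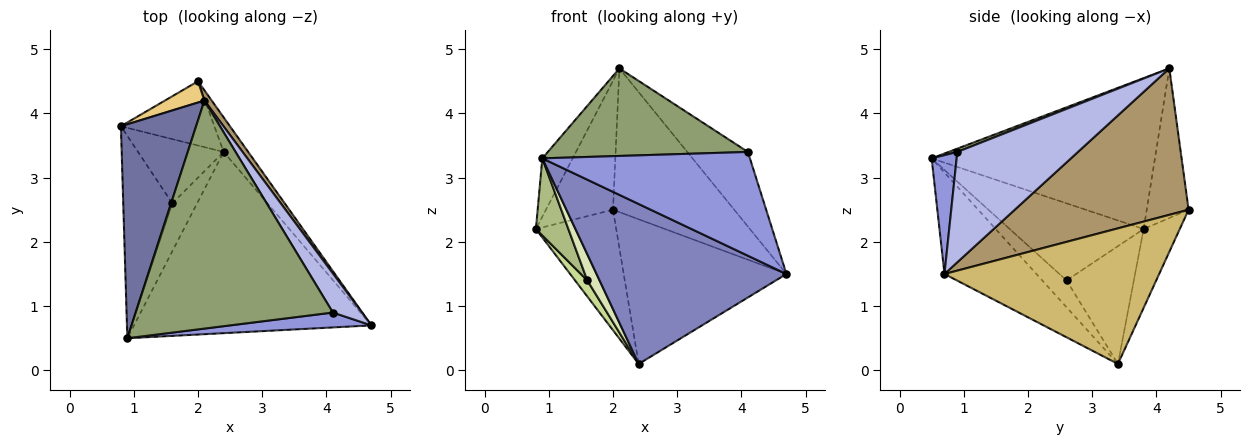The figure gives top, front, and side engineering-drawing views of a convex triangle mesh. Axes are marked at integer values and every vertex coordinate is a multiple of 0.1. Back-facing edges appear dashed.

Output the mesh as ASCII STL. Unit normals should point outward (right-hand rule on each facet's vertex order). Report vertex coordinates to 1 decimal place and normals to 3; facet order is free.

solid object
 facet normal -0.889 0.121 0.443
  outer loop
   vertex 2.1 4.2 4.7
   vertex 0.8 3.8 2.2
   vertex 0.9 0.5 3.3
  endloop
 endfacet
 facet normal -0.305 -0.630 -0.714
  outer loop
   vertex 2.4 3.4 0.1
   vertex 4.7 0.7 1.5
   vertex 0.9 0.5 3.3
  endloop
 endfacet
 facet normal 0.118 -0.983 0.141
  outer loop
   vertex 4.1 0.9 3.4
   vertex 0.9 0.5 3.3
   vertex 4.7 0.7 1.5
  endloop
 endfacet
 facet normal 0.870 0.437 0.229
  outer loop
   vertex 4.1 0.9 3.4
   vertex 4.7 0.7 1.5
   vertex 2.1 4.2 4.7
  endloop
 endfacet
 facet normal 0.016 -0.358 0.933
  outer loop
   vertex 4.1 0.9 3.4
   vertex 2.1 4.2 4.7
   vertex 0.9 0.5 3.3
  endloop
 endfacet
 facet normal -0.827 -0.200 -0.526
  outer loop
   vertex 1.6 2.6 1.4
   vertex 0.9 0.5 3.3
   vertex 0.8 3.8 2.2
  endloop
 endfacet
 facet normal -0.800 -0.145 -0.582
  outer loop
   vertex 1.6 2.6 1.4
   vertex 0.8 3.8 2.2
   vertex 2.4 3.4 0.1
  endloop
 endfacet
 facet normal -0.688 -0.347 -0.637
  outer loop
   vertex 1.6 2.6 1.4
   vertex 2.4 3.4 0.1
   vertex 0.9 0.5 3.3
  endloop
 endfacet
 facet normal 0.820 0.572 0.041
  outer loop
   vertex 2.0 4.5 2.5
   vertex 2.1 4.2 4.7
   vertex 4.7 0.7 1.5
  endloop
 endfacet
 facet normal 0.789 0.598 -0.143
  outer loop
   vertex 2.0 4.5 2.5
   vertex 4.7 0.7 1.5
   vertex 2.4 3.4 0.1
  endloop
 endfacet
 facet normal -0.525 0.840 0.138
  outer loop
   vertex 2.0 4.5 2.5
   vertex 0.8 3.8 2.2
   vertex 2.1 4.2 4.7
  endloop
 endfacet
 facet normal -0.369 0.820 -0.437
  outer loop
   vertex 2.0 4.5 2.5
   vertex 2.4 3.4 0.1
   vertex 0.8 3.8 2.2
  endloop
 endfacet
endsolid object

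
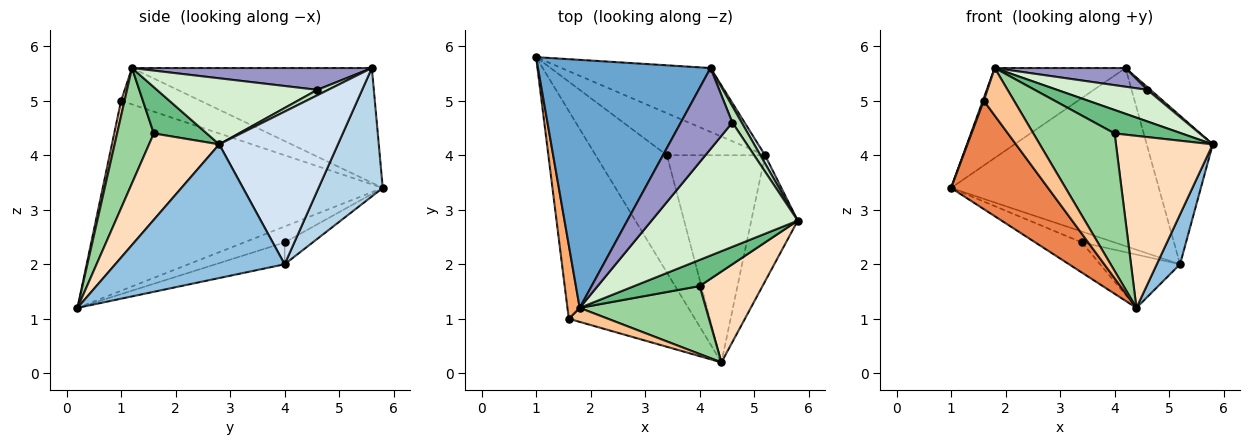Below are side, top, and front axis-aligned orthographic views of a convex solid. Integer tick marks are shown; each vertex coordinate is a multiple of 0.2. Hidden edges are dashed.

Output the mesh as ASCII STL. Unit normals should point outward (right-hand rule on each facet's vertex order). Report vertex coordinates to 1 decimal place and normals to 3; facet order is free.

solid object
 facet normal -0.530 0.289 0.797
  outer loop
   vertex 1.8 1.2 5.6
   vertex 4.2 5.6 5.6
   vertex 1.0 5.8 3.4
  endloop
 endfacet
 facet normal 0.937 -0.129 -0.326
  outer loop
   vertex 5.2 4.0 2.0
   vertex 5.8 2.8 4.2
   vertex 4.4 0.2 1.2
  endloop
 endfacet
 facet normal 0.279 0.904 -0.324
  outer loop
   vertex 5.2 4.0 2.0
   vertex 1.0 5.8 3.4
   vertex 4.2 5.6 5.6
  endloop
 endfacet
 facet normal 0.874 0.486 0.027
  outer loop
   vertex 5.2 4.0 2.0
   vertex 4.2 5.6 5.6
   vertex 5.8 2.8 4.2
  endloop
 endfacet
 facet normal -0.800 -0.277 -0.531
  outer loop
   vertex 1.6 1.0 5.0
   vertex 1.0 5.8 3.4
   vertex 4.4 0.2 1.2
  endloop
 endfacet
 facet normal -0.947 -0.012 0.320
  outer loop
   vertex 1.6 1.0 5.0
   vertex 1.8 1.2 5.6
   vertex 1.0 5.8 3.4
  endloop
 endfacet
 facet normal 0.109 -0.953 0.281
  outer loop
   vertex 1.6 1.0 5.0
   vertex 4.4 0.2 1.2
   vertex 1.8 1.2 5.6
  endloop
 endfacet
 facet normal 0.540 -0.744 0.393
  outer loop
   vertex 4.0 1.6 4.4
   vertex 4.4 0.2 1.2
   vertex 5.8 2.8 4.2
  endloop
 endfacet
 facet normal 0.467 -0.590 0.659
  outer loop
   vertex 4.0 1.6 4.4
   vertex 5.8 2.8 4.2
   vertex 1.8 1.2 5.6
  endloop
 endfacet
 facet normal 0.375 -0.831 0.411
  outer loop
   vertex 4.0 1.6 4.4
   vertex 1.8 1.2 5.6
   vertex 4.4 0.2 1.2
  endloop
 endfacet
 facet normal 0.499 -0.142 0.855
  outer loop
   vertex 4.6 4.6 5.2
   vertex 5.8 2.8 4.2
   vertex 4.2 5.6 5.6
  endloop
 endfacet
 facet normal 0.401 -0.226 0.888
  outer loop
   vertex 4.6 4.6 5.2
   vertex 1.8 1.2 5.6
   vertex 5.8 2.8 4.2
  endloop
 endfacet
 facet normal 0.381 -0.208 0.901
  outer loop
   vertex 4.6 4.6 5.2
   vertex 4.2 5.6 5.6
   vertex 1.8 1.2 5.6
  endloop
 endfacet
 facet normal -0.212 0.243 -0.947
  outer loop
   vertex 3.4 4.0 2.4
   vertex 4.4 0.2 1.2
   vertex 1.0 5.8 3.4
  endloop
 endfacet
 facet normal -0.210 0.245 -0.946
  outer loop
   vertex 3.4 4.0 2.4
   vertex 1.0 5.8 3.4
   vertex 5.2 4.0 2.0
  endloop
 endfacet
 facet normal -0.210 0.244 -0.947
  outer loop
   vertex 3.4 4.0 2.4
   vertex 5.2 4.0 2.0
   vertex 4.4 0.2 1.2
  endloop
 endfacet
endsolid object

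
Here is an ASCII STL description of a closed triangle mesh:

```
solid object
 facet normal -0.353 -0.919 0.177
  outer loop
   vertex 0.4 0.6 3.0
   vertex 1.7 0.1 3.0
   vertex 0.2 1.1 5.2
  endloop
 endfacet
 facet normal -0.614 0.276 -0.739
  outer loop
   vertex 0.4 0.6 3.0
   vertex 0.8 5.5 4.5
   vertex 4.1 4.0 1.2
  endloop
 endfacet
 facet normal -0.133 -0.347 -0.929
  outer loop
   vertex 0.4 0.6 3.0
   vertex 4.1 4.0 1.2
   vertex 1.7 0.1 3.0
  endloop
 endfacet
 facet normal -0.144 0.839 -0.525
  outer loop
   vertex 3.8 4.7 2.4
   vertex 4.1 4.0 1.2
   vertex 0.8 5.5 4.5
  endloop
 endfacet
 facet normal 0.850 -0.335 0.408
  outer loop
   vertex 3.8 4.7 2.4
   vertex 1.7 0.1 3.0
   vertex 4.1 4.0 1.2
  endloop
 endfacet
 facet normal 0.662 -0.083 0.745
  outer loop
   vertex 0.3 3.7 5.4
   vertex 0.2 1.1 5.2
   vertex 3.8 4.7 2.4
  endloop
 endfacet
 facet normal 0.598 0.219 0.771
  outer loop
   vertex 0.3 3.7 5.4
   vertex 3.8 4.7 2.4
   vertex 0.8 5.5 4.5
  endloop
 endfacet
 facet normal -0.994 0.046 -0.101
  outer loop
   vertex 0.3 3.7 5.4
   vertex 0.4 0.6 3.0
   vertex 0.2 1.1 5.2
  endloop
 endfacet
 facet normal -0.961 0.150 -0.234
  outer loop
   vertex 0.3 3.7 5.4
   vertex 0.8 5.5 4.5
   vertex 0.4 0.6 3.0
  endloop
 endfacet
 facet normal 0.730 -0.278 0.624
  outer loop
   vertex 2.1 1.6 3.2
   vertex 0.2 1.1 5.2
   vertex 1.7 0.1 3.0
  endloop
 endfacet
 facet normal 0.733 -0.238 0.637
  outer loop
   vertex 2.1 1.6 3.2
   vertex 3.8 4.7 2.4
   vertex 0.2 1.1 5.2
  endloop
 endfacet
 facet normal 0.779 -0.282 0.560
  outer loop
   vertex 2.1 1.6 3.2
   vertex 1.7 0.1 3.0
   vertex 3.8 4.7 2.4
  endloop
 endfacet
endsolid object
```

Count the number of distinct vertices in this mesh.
8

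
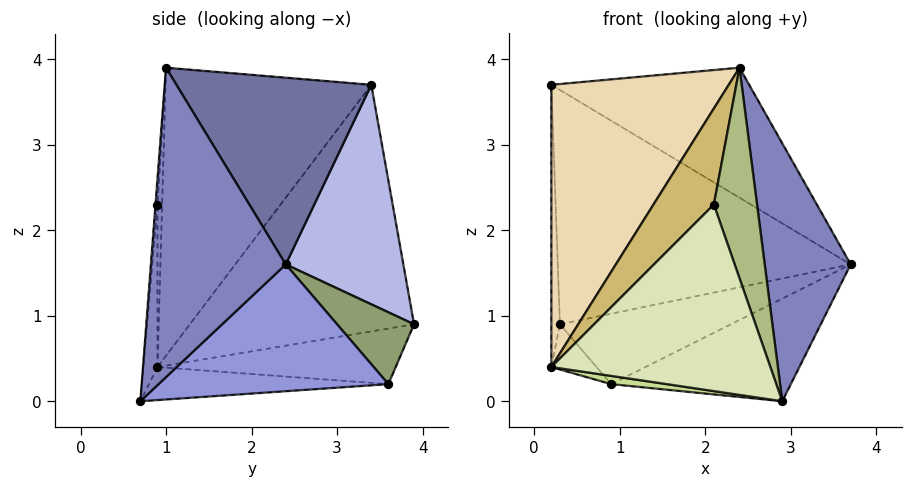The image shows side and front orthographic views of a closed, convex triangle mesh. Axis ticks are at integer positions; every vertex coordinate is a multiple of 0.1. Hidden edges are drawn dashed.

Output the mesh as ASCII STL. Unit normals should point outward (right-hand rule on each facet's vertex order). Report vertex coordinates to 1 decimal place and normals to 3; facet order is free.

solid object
 facet normal 0.540 0.548 0.639
  outer loop
   vertex 2.4 1.0 3.9
   vertex 3.7 2.4 1.6
   vertex 0.2 3.4 3.7
  endloop
 endfacet
 facet normal 0.834 -0.532 0.148
  outer loop
   vertex 2.4 1.0 3.9
   vertex 2.9 0.7 0.0
   vertex 3.7 2.4 1.6
  endloop
 endfacet
 facet normal 0.544 0.425 -0.724
  outer loop
   vertex 0.9 3.6 0.2
   vertex 3.7 2.4 1.6
   vertex 2.9 0.7 0.0
  endloop
 endfacet
 facet normal 0.367 0.913 0.176
  outer loop
   vertex 0.3 3.9 0.9
   vertex 0.2 3.4 3.7
   vertex 3.7 2.4 1.6
  endloop
 endfacet
 facet normal 0.410 0.911 -0.039
  outer loop
   vertex 0.3 3.9 0.9
   vertex 3.7 2.4 1.6
   vertex 0.9 3.6 0.2
  endloop
 endfacet
 facet normal -0.046 -0.996 0.071
  outer loop
   vertex 2.1 0.9 2.3
   vertex 2.9 0.7 0.0
   vertex 2.4 1.0 3.9
  endloop
 endfacet
 facet normal -0.149 -0.035 -0.988
  outer loop
   vertex 0.2 0.9 0.4
   vertex 0.9 3.6 0.2
   vertex 2.9 0.7 0.0
  endloop
 endfacet
 facet normal -0.064 -0.996 0.064
  outer loop
   vertex 0.2 0.9 0.4
   vertex 2.9 0.7 0.0
   vertex 2.1 0.9 2.3
  endloop
 endfacet
 facet normal -0.722 0.137 -0.678
  outer loop
   vertex 0.2 0.9 0.4
   vertex 0.3 3.9 0.9
   vertex 0.9 3.6 0.2
  endloop
 endfacet
 facet normal -0.076 -0.994 0.076
  outer loop
   vertex 0.2 0.9 0.4
   vertex 2.1 0.9 2.3
   vertex 2.4 1.0 3.9
  endloop
 endfacet
 facet normal -0.999 0.038 -0.029
  outer loop
   vertex 0.2 0.9 0.4
   vertex 0.2 3.4 3.7
   vertex 0.3 3.9 0.9
  endloop
 endfacet
 facet normal -0.679 -0.585 0.443
  outer loop
   vertex 0.2 0.9 0.4
   vertex 2.4 1.0 3.9
   vertex 0.2 3.4 3.7
  endloop
 endfacet
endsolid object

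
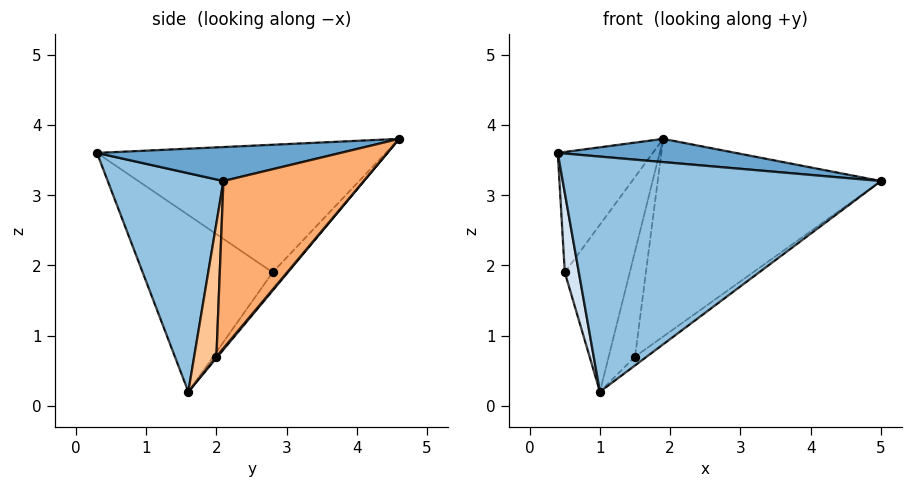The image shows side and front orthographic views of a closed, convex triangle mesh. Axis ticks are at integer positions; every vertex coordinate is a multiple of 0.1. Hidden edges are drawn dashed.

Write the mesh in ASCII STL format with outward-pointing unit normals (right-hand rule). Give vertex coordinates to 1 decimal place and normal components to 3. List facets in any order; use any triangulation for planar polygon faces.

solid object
 facet normal 0.120 -0.088 0.989
  outer loop
   vertex 1.9 4.6 3.8
   vertex 0.4 0.3 3.6
   vertex 5.0 2.1 3.2
  endloop
 endfacet
 facet normal 0.327 -0.900 -0.286
  outer loop
   vertex 1.0 1.6 0.2
   vertex 5.0 2.1 3.2
   vertex 0.4 0.3 3.6
  endloop
 endfacet
 facet normal -0.881 0.290 0.374
  outer loop
   vertex 0.5 2.8 1.9
   vertex 0.4 0.3 3.6
   vertex 1.9 4.6 3.8
  endloop
 endfacet
 facet normal -0.972 -0.105 -0.212
  outer loop
   vertex 0.5 2.8 1.9
   vertex 1.0 1.6 0.2
   vertex 0.4 0.3 3.6
  endloop
 endfacet
 facet normal -0.182 0.777 -0.602
  outer loop
   vertex 0.5 2.8 1.9
   vertex 1.9 4.6 3.8
   vertex 1.0 1.6 0.2
  endloop
 endfacet
 facet normal 0.420 0.668 -0.614
  outer loop
   vertex 1.5 2.0 0.7
   vertex 1.9 4.6 3.8
   vertex 5.0 2.1 3.2
  endloop
 endfacet
 facet normal 0.551 0.290 -0.783
  outer loop
   vertex 1.5 2.0 0.7
   vertex 5.0 2.1 3.2
   vertex 1.0 1.6 0.2
  endloop
 endfacet
 facet normal 0.034 0.764 -0.645
  outer loop
   vertex 1.5 2.0 0.7
   vertex 1.0 1.6 0.2
   vertex 1.9 4.6 3.8
  endloop
 endfacet
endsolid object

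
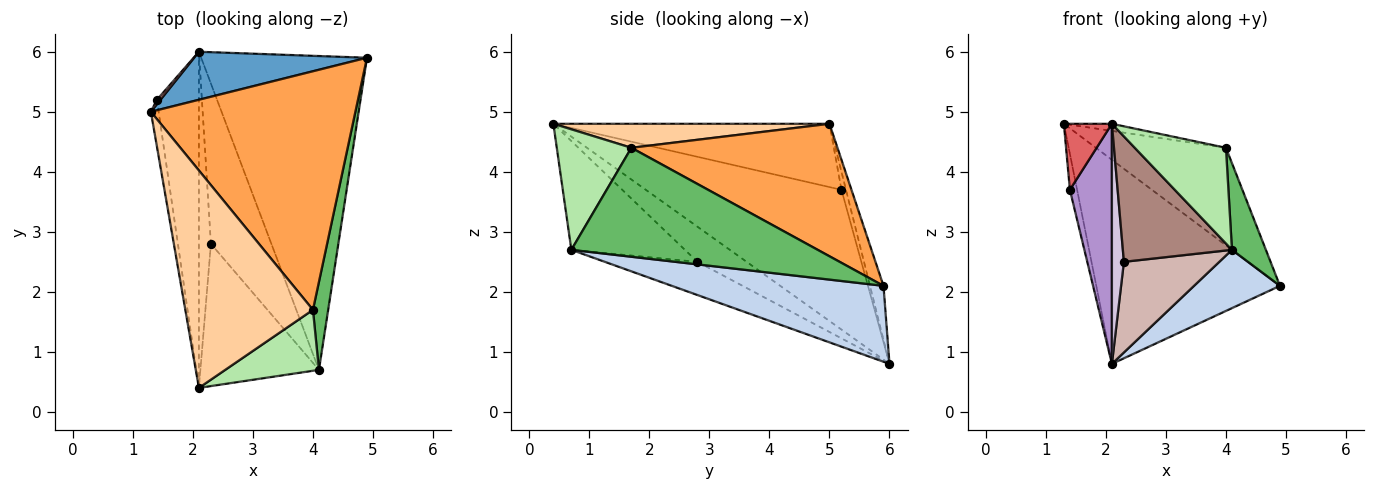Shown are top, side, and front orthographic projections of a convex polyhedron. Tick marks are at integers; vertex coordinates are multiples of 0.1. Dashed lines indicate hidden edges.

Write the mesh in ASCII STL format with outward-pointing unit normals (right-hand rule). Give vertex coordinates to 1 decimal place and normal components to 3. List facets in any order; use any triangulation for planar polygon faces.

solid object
 facet normal -0.071 0.971 0.228
  outer loop
   vertex 2.1 6.0 0.8
   vertex 1.3 5.0 4.8
   vertex 4.9 5.9 2.1
  endloop
 endfacet
 facet normal 0.410 -0.167 -0.897
  outer loop
   vertex 4.1 0.7 2.7
   vertex 2.1 6.0 0.8
   vertex 4.9 5.9 2.1
  endloop
 endfacet
 facet normal 0.514 0.325 0.794
  outer loop
   vertex 4.0 1.7 4.4
   vertex 4.9 5.9 2.1
   vertex 1.3 5.0 4.8
  endloop
 endfacet
 facet normal 0.185 0.032 0.982
  outer loop
   vertex 4.0 1.7 4.4
   vertex 1.3 5.0 4.8
   vertex 2.1 0.4 4.8
  endloop
 endfacet
 facet normal 0.981 -0.135 0.137
  outer loop
   vertex 4.0 1.7 4.4
   vertex 4.1 0.7 2.7
   vertex 4.9 5.9 2.1
  endloop
 endfacet
 facet normal 0.568 -0.694 0.442
  outer loop
   vertex 4.0 1.7 4.4
   vertex 2.1 0.4 4.8
   vertex 4.1 0.7 2.7
  endloop
 endfacet
 facet normal -0.978 -0.170 -0.120
  outer loop
   vertex 1.4 5.2 3.7
   vertex 2.1 0.4 4.8
   vertex 1.3 5.0 4.8
  endloop
 endfacet
 facet normal -0.527 0.843 0.105
  outer loop
   vertex 1.4 5.2 3.7
   vertex 1.3 5.0 4.8
   vertex 2.1 6.0 0.8
  endloop
 endfacet
 facet normal -0.938 -0.201 -0.282
  outer loop
   vertex 1.4 5.2 3.7
   vertex 2.1 6.0 0.8
   vertex 2.1 0.4 4.8
  endloop
 endfacet
 facet normal -0.922 -0.225 -0.315
  outer loop
   vertex 2.3 2.8 2.5
   vertex 2.1 0.4 4.8
   vertex 2.1 6.0 0.8
  endloop
 endfacet
 facet normal -0.567 -0.545 -0.618
  outer loop
   vertex 2.3 2.8 2.5
   vertex 4.1 0.7 2.7
   vertex 2.1 0.4 4.8
  endloop
 endfacet
 facet normal -0.431 -0.444 -0.785
  outer loop
   vertex 2.3 2.8 2.5
   vertex 2.1 6.0 0.8
   vertex 4.1 0.7 2.7
  endloop
 endfacet
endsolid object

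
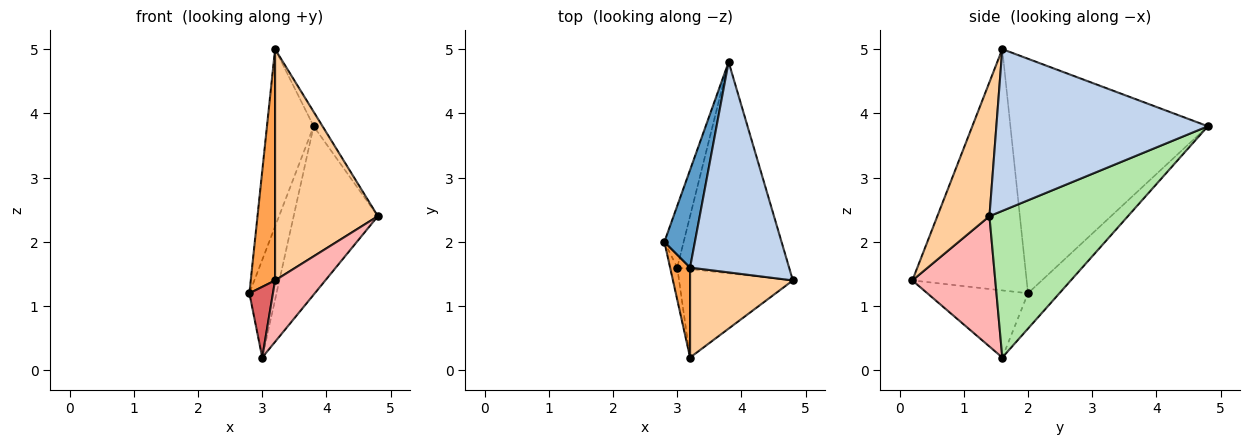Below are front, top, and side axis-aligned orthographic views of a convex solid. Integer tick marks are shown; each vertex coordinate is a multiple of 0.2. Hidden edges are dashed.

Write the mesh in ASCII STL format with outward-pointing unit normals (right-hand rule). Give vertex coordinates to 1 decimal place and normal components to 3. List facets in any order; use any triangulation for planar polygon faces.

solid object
 facet normal -0.965 0.228 0.126
  outer loop
   vertex 3.2 1.6 5.0
   vertex 3.8 4.8 3.8
   vertex 2.8 2.0 1.2
  endloop
 endfacet
 facet normal 0.852 0.036 0.522
  outer loop
   vertex 3.2 1.6 5.0
   vertex 4.8 1.4 2.4
   vertex 3.8 4.8 3.8
  endloop
 endfacet
 facet normal -0.975 -0.208 0.081
  outer loop
   vertex 3.2 0.2 1.4
   vertex 3.2 1.6 5.0
   vertex 2.8 2.0 1.2
  endloop
 endfacet
 facet normal 0.427 -0.843 0.328
  outer loop
   vertex 3.2 0.2 1.4
   vertex 4.8 1.4 2.4
   vertex 3.2 1.6 5.0
  endloop
 endfacet
 facet normal -0.700 0.604 -0.382
  outer loop
   vertex 3.0 1.6 0.2
   vertex 2.8 2.0 1.2
   vertex 3.8 4.8 3.8
  endloop
 endfacet
 facet normal 0.716 0.435 -0.546
  outer loop
   vertex 3.0 1.6 0.2
   vertex 3.8 4.8 3.8
   vertex 4.8 1.4 2.4
  endloop
 endfacet
 facet normal -0.969 -0.227 -0.103
  outer loop
   vertex 3.0 1.6 0.2
   vertex 3.2 0.2 1.4
   vertex 2.8 2.0 1.2
  endloop
 endfacet
 facet normal 0.685 -0.415 -0.598
  outer loop
   vertex 3.0 1.6 0.2
   vertex 4.8 1.4 2.4
   vertex 3.2 0.2 1.4
  endloop
 endfacet
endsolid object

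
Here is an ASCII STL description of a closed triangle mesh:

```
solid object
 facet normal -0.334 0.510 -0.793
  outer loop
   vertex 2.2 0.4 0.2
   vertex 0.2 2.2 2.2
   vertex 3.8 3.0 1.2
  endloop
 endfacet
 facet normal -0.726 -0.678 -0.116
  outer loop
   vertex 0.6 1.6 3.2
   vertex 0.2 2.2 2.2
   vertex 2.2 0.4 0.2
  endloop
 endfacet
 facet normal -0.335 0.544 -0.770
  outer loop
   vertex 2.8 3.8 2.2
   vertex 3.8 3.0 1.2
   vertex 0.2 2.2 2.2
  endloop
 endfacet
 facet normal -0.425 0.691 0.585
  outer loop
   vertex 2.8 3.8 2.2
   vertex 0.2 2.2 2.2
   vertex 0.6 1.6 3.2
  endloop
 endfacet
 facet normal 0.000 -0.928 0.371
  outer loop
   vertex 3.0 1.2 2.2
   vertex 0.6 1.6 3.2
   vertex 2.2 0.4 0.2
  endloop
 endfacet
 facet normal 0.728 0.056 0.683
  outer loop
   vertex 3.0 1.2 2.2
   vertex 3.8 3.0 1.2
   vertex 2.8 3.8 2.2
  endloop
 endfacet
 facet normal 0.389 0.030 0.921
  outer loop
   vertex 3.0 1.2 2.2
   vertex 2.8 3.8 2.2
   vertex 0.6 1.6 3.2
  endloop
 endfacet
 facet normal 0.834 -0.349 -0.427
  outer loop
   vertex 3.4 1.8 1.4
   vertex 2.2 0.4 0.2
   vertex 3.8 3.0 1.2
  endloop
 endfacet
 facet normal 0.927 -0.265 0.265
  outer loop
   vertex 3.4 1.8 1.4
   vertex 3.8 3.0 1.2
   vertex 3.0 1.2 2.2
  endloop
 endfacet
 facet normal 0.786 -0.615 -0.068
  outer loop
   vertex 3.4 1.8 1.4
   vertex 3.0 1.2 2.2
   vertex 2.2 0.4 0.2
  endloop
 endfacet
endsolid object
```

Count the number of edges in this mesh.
15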